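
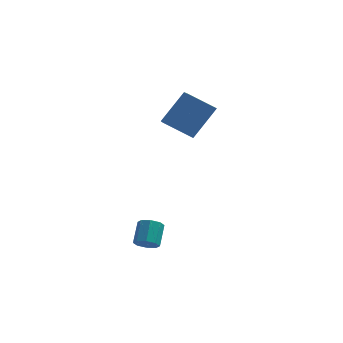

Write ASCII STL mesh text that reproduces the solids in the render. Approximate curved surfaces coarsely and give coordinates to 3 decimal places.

solid 
facet normal -0.118 -0.782 -0.612
outer loop
vertex 0.805 -1.798 -3.781
vertex 0.403 -1.522 -4.056
vertex 0.959 -1.566 -4.107
endloop
endfacet
facet normal 0.926 -0.310 0.217
outer loop
vertex 0.805 -1.798 -3.781
vertex 0.959 -1.566 -4.107
vertex 0.939 -0.915 -3.089
endloop
endfacet
facet normal 0.926 -0.310 0.217
outer loop
vertex 0.939 -0.915 -3.089
vertex 0.959 -1.566 -4.107
vertex 1.093 -0.683 -3.415
endloop
endfacet
facet normal 0.119 0.781 0.613
outer loop
vertex 0.939 -0.915 -3.089
vertex 1.093 -0.683 -3.415
vertex 0.537 -0.638 -3.364
endloop
endfacet
facet normal -0.118 -0.782 -0.613
outer loop
vertex 0.959 -1.566 -4.107
vertex 0.403 -1.522 -4.056
vertex 0.787 -1.308 -4.403
endloop
endfacet
facet normal 0.908 0.164 -0.385
outer loop
vertex 0.959 -1.566 -4.107
vertex 0.787 -1.308 -4.403
vertex 1.093 -0.683 -3.415
endloop
endfacet
facet normal 0.908 0.164 -0.385
outer loop
vertex 1.093 -0.683 -3.415
vertex 0.787 -1.308 -4.403
vertex 0.921 -0.425 -3.711
endloop
endfacet
facet normal 0.119 0.782 0.612
outer loop
vertex 1.093 -0.683 -3.415
vertex 0.921 -0.425 -3.711
vertex 0.537 -0.638 -3.364
endloop
endfacet
facet normal -0.118 -0.781 -0.613
outer loop
vertex 0.787 -1.308 -4.403
vertex 0.403 -1.522 -4.056
vertex 0.39 -1.175 -4.496
endloop
endfacet
facet normal 0.359 0.541 -0.760
outer loop
vertex 0.787 -1.308 -4.403
vertex 0.39 -1.175 -4.496
vertex 0.921 -0.425 -3.711
endloop
endfacet
facet normal 0.359 0.541 -0.760
outer loop
vertex 0.921 -0.425 -3.711
vertex 0.39 -1.175 -4.496
vertex 0.524 -0.292 -3.804
endloop
endfacet
facet normal 0.119 0.782 0.612
outer loop
vertex 0.921 -0.425 -3.711
vertex 0.524 -0.292 -3.804
vertex 0.537 -0.638 -3.364
endloop
endfacet
facet normal -0.119 -0.781 -0.613
outer loop
vertex 0.39 -1.175 -4.496
vertex 0.403 -1.522 -4.056
vertex 0.001 -1.245 -4.331
endloop
endfacet
facet normal -0.401 0.602 -0.690
outer loop
vertex 0.39 -1.175 -4.496
vertex 0.001 -1.245 -4.331
vertex 0.524 -0.292 -3.804
endloop
endfacet
facet normal -0.401 0.602 -0.690
outer loop
vertex 0.524 -0.292 -3.804
vertex 0.001 -1.245 -4.331
vertex 0.135 -0.362 -3.639
endloop
endfacet
facet normal 0.119 0.782 0.612
outer loop
vertex 0.524 -0.292 -3.804
vertex 0.135 -0.362 -3.639
vertex 0.537 -0.638 -3.364
endloop
endfacet
facet normal -0.119 -0.781 -0.613
outer loop
vertex 0.001 -1.245 -4.331
vertex 0.403 -1.522 -4.056
vertex -0.153 -1.477 -4.005
endloop
endfacet
facet normal -0.926 0.310 -0.217
outer loop
vertex 0.001 -1.245 -4.331
vertex -0.153 -1.477 -4.005
vertex 0.135 -0.362 -3.639
endloop
endfacet
facet normal -0.926 0.310 -0.217
outer loop
vertex 0.135 -0.362 -3.639
vertex -0.153 -1.477 -4.005
vertex -0.019 -0.594 -3.313
endloop
endfacet
facet normal 0.118 0.782 0.612
outer loop
vertex 0.135 -0.362 -3.639
vertex -0.019 -0.594 -3.313
vertex 0.537 -0.638 -3.364
endloop
endfacet
facet normal -0.119 -0.782 -0.612
outer loop
vertex -0.153 -1.477 -4.005
vertex 0.403 -1.522 -4.056
vertex 0.019 -1.735 -3.709
endloop
endfacet
facet normal -0.908 -0.164 0.385
outer loop
vertex -0.153 -1.477 -4.005
vertex 0.019 -1.735 -3.709
vertex -0.019 -0.594 -3.313
endloop
endfacet
facet normal -0.908 -0.164 0.385
outer loop
vertex -0.019 -0.594 -3.313
vertex 0.019 -1.735 -3.709
vertex 0.153 -0.852 -3.017
endloop
endfacet
facet normal 0.118 0.782 0.613
outer loop
vertex -0.019 -0.594 -3.313
vertex 0.153 -0.852 -3.017
vertex 0.537 -0.638 -3.364
endloop
endfacet
facet normal -0.119 -0.782 -0.612
outer loop
vertex 0.019 -1.735 -3.709
vertex 0.403 -1.522 -4.056
vertex 0.416 -1.868 -3.616
endloop
endfacet
facet normal -0.359 -0.541 0.760
outer loop
vertex 0.019 -1.735 -3.709
vertex 0.416 -1.868 -3.616
vertex 0.153 -0.852 -3.017
endloop
endfacet
facet normal -0.359 -0.541 0.760
outer loop
vertex 0.153 -0.852 -3.017
vertex 0.416 -1.868 -3.616
vertex 0.55 -0.985 -2.924
endloop
endfacet
facet normal 0.118 0.781 0.613
outer loop
vertex 0.153 -0.852 -3.017
vertex 0.55 -0.985 -2.924
vertex 0.537 -0.638 -3.364
endloop
endfacet
facet normal -0.119 -0.782 -0.612
outer loop
vertex 0.416 -1.868 -3.616
vertex 0.403 -1.522 -4.056
vertex 0.805 -1.798 -3.781
endloop
endfacet
facet normal 0.401 -0.602 0.690
outer loop
vertex 0.416 -1.868 -3.616
vertex 0.805 -1.798 -3.781
vertex 0.55 -0.985 -2.924
endloop
endfacet
facet normal 0.401 -0.602 0.690
outer loop
vertex 0.55 -0.985 -2.924
vertex 0.805 -1.798 -3.781
vertex 0.939 -0.915 -3.089
endloop
endfacet
facet normal 0.119 0.781 0.613
outer loop
vertex 0.55 -0.985 -2.924
vertex 0.939 -0.915 -3.089
vertex 0.537 -0.638 -3.364
endloop
endfacet
facet normal -0.514 -0.445 -0.733
outer loop
vertex 2.17 1.805 0.421
vertex 0.877 2.042 1.184
vertex 2.013 3.075 -0.24
endloop
endfacet
facet normal 0.851 -0.156 -0.502
outer loop
vertex 2.963 3.898 1.116
vertex 2.17 1.805 0.421
vertex 2.013 3.075 -0.24
endloop
endfacet
facet normal -0.514 -0.446 -0.733
outer loop
vertex 2.013 3.075 -0.24
vertex 0.877 2.042 1.184
vertex 0.719 3.311 0.523
endloop
endfacet
facet normal -0.110 0.882 -0.459
outer loop
vertex 0.719 3.311 0.523
vertex 2.963 3.898 1.116
vertex 2.013 3.075 -0.24
endloop
endfacet
facet normal 0.109 -0.882 0.459
outer loop
vertex 2.17 1.805 0.421
vertex 1.827 2.865 2.54
vertex 0.877 2.042 1.184
endloop
endfacet
facet normal 0.851 -0.156 -0.502
outer loop
vertex 3.121 2.629 1.777
vertex 2.17 1.805 0.421
vertex 2.963 3.898 1.116
endloop
endfacet
facet normal 0.110 -0.882 0.459
outer loop
vertex 3.121 2.629 1.777
vertex 1.827 2.865 2.54
vertex 2.17 1.805 0.421
endloop
endfacet
facet normal -0.851 0.155 0.502
outer loop
vertex 0.877 2.042 1.184
vertex 1.827 2.865 2.54
vertex 0.719 3.311 0.523
endloop
endfacet
facet normal -0.109 0.882 -0.459
outer loop
vertex 1.67 4.135 1.879
vertex 2.963 3.898 1.116
vertex 0.719 3.311 0.523
endloop
endfacet
facet normal -0.851 0.156 0.502
outer loop
vertex 0.719 3.311 0.523
vertex 1.827 2.865 2.54
vertex 1.67 4.135 1.879
endloop
endfacet
facet normal 0.514 0.446 0.733
outer loop
vertex 1.67 4.135 1.879
vertex 3.121 2.629 1.777
vertex 2.963 3.898 1.116
endloop
endfacet
facet normal 0.514 0.445 0.733
outer loop
vertex 1.827 2.865 2.54
vertex 3.121 2.629 1.777
vertex 1.67 4.135 1.879
endloop
endfacet

endsolid


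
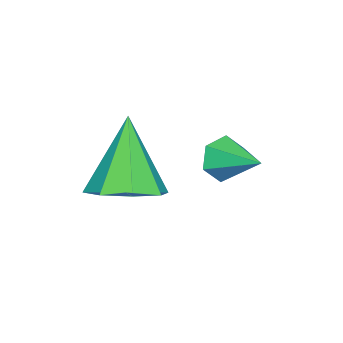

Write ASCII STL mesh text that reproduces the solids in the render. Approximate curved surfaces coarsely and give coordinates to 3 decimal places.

solid 
facet normal -0.377 -0.859 -0.347
outer loop
vertex 2.9 -0.438 -1.96
vertex 2.639 -0.128 -2.443
vertex 3.221 -0.362 -2.497
endloop
endfacet
facet normal 0.860 -0.106 0.499
outer loop
vertex 2.9 -0.438 -1.96
vertex 3.221 -0.362 -2.497
vertex 3.101 0.928 -2.017
endloop
endfacet
facet normal -0.377 -0.859 -0.346
outer loop
vertex 3.221 -0.362 -2.497
vertex 2.639 -0.128 -2.443
vertex 2.96 -0.053 -2.98
endloop
endfacet
facet normal 0.910 0.216 -0.353
outer loop
vertex 3.221 -0.362 -2.497
vertex 2.96 -0.053 -2.98
vertex 3.101 0.928 -2.017
endloop
endfacet
facet normal -0.377 -0.859 -0.345
outer loop
vertex 2.96 -0.053 -2.98
vertex 2.639 -0.128 -2.443
vertex 2.377 0.181 -2.926
endloop
endfacet
facet normal 0.203 0.671 -0.713
outer loop
vertex 2.96 -0.053 -2.98
vertex 2.377 0.181 -2.926
vertex 3.101 0.928 -2.017
endloop
endfacet
facet normal -0.376 -0.860 -0.346
outer loop
vertex 2.377 0.181 -2.926
vertex 2.639 -0.128 -2.443
vertex 2.056 0.105 -2.389
endloop
endfacet
facet normal -0.555 0.803 -0.218
outer loop
vertex 2.377 0.181 -2.926
vertex 2.056 0.105 -2.389
vertex 3.101 0.928 -2.017
endloop
endfacet
facet normal -0.376 -0.859 -0.347
outer loop
vertex 2.056 0.105 -2.389
vertex 2.639 -0.128 -2.443
vertex 2.317 -0.204 -1.907
endloop
endfacet
facet normal -0.605 0.480 0.635
outer loop
vertex 2.056 0.105 -2.389
vertex 2.317 -0.204 -1.907
vertex 3.101 0.928 -2.017
endloop
endfacet
facet normal -0.376 -0.859 -0.348
outer loop
vertex 2.317 -0.204 -1.907
vertex 2.639 -0.128 -2.443
vertex 2.9 -0.438 -1.96
endloop
endfacet
facet normal 0.101 0.027 0.995
outer loop
vertex 2.317 -0.204 -1.907
vertex 2.9 -0.438 -1.96
vertex 3.101 0.928 -2.017
endloop
endfacet
facet normal 0.450 0.175 -0.875
outer loop
vertex 4.63 -2.549 -2.957
vertex 4.131 -1.77 -3.058
vertex 4.953 -1.98 -2.677
endloop
endfacet
facet normal 0.536 -0.598 0.597
outer loop
vertex 4.63 -2.549 -2.957
vertex 4.953 -1.98 -2.677
vertex 3.209 -2.13 -1.262
endloop
endfacet
facet normal 0.450 0.175 -0.875
outer loop
vertex 4.953 -1.98 -2.677
vertex 4.131 -1.77 -3.058
vertex 4.795 -1.288 -2.62
endloop
endfacet
facet normal 0.624 0.078 0.777
outer loop
vertex 4.953 -1.98 -2.677
vertex 4.795 -1.288 -2.62
vertex 3.209 -2.13 -1.262
endloop
endfacet
facet normal 0.450 0.176 -0.876
outer loop
vertex 4.795 -1.288 -2.62
vertex 4.131 -1.77 -3.058
vertex 4.248 -0.879 -2.819
endloop
endfacet
facet normal 0.245 0.669 0.701
outer loop
vertex 4.795 -1.288 -2.62
vertex 4.248 -0.879 -2.819
vertex 3.209 -2.13 -1.262
endloop
endfacet
facet normal 0.450 0.176 -0.876
outer loop
vertex 4.248 -0.879 -2.819
vertex 4.131 -1.77 -3.058
vertex 3.632 -0.992 -3.158
endloop
endfacet
facet normal -0.379 0.828 0.413
outer loop
vertex 4.248 -0.879 -2.819
vertex 3.632 -0.992 -3.158
vertex 3.209 -2.13 -1.262
endloop
endfacet
facet normal 0.450 0.176 -0.876
outer loop
vertex 3.632 -0.992 -3.158
vertex 4.131 -1.77 -3.058
vertex 3.309 -1.561 -3.438
endloop
endfacet
facet normal -0.883 0.462 0.080
outer loop
vertex 3.632 -0.992 -3.158
vertex 3.309 -1.561 -3.438
vertex 3.209 -2.13 -1.262
endloop
endfacet
facet normal 0.449 0.175 -0.876
outer loop
vertex 3.309 -1.561 -3.438
vertex 4.131 -1.77 -3.058
vertex 3.467 -2.252 -3.495
endloop
endfacet
facet normal -0.972 -0.214 -0.101
outer loop
vertex 3.309 -1.561 -3.438
vertex 3.467 -2.252 -3.495
vertex 3.209 -2.13 -1.262
endloop
endfacet
facet normal 0.450 0.175 -0.876
outer loop
vertex 3.467 -2.252 -3.495
vertex 4.131 -1.77 -3.058
vertex 4.014 -2.662 -3.296
endloop
endfacet
facet normal -0.594 -0.804 -0.025
outer loop
vertex 3.467 -2.252 -3.495
vertex 4.014 -2.662 -3.296
vertex 3.209 -2.13 -1.262
endloop
endfacet
facet normal 0.450 0.175 -0.876
outer loop
vertex 4.014 -2.662 -3.296
vertex 4.131 -1.77 -3.058
vertex 4.63 -2.549 -2.957
endloop
endfacet
facet normal 0.031 -0.964 0.264
outer loop
vertex 4.014 -2.662 -3.296
vertex 4.63 -2.549 -2.957
vertex 3.209 -2.13 -1.262
endloop
endfacet

endsolid


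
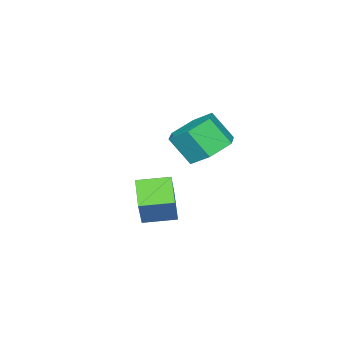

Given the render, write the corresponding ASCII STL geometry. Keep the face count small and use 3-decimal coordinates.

solid 
facet normal -0.150 0.587 -0.795
outer loop
vertex -2.478 -3.748 1.168
vertex -3.341 -3.434 1.563
vertex -2.493 -2.945 1.764
endloop
endfacet
facet normal 0.989 0.102 -0.112
outer loop
vertex -2.478 -3.748 1.168
vertex -2.493 -2.945 1.764
vertex -2.275 -4.54 2.242
endloop
endfacet
facet normal 0.989 0.102 -0.112
outer loop
vertex -2.275 -4.54 2.242
vertex -2.493 -2.945 1.764
vertex -2.29 -3.737 2.838
endloop
endfacet
facet normal 0.150 -0.587 0.795
outer loop
vertex -2.275 -4.54 2.242
vertex -2.29 -3.737 2.838
vertex -3.139 -4.226 2.637
endloop
endfacet
facet normal -0.150 0.587 -0.795
outer loop
vertex -2.493 -2.945 1.764
vertex -3.341 -3.434 1.563
vertex -3.356 -2.631 2.159
endloop
endfacet
facet normal 0.482 0.746 0.459
outer loop
vertex -2.493 -2.945 1.764
vertex -3.356 -2.631 2.159
vertex -2.29 -3.737 2.838
endloop
endfacet
facet normal 0.481 0.746 0.460
outer loop
vertex -2.29 -3.737 2.838
vertex -3.356 -2.631 2.159
vertex -3.153 -3.423 3.232
endloop
endfacet
facet normal 0.150 -0.587 0.796
outer loop
vertex -2.29 -3.737 2.838
vertex -3.153 -3.423 3.232
vertex -3.139 -4.226 2.637
endloop
endfacet
facet normal -0.150 0.587 -0.795
outer loop
vertex -3.356 -2.631 2.159
vertex -3.341 -3.434 1.563
vertex -4.205 -3.12 1.958
endloop
endfacet
facet normal -0.507 0.645 0.572
outer loop
vertex -3.356 -2.631 2.159
vertex -4.205 -3.12 1.958
vertex -3.153 -3.423 3.232
endloop
endfacet
facet normal -0.506 0.645 0.572
outer loop
vertex -3.153 -3.423 3.232
vertex -4.205 -3.12 1.958
vertex -4.002 -3.912 3.032
endloop
endfacet
facet normal 0.151 -0.587 0.796
outer loop
vertex -3.153 -3.423 3.232
vertex -4.002 -3.912 3.032
vertex -3.139 -4.226 2.637
endloop
endfacet
facet normal -0.150 0.587 -0.795
outer loop
vertex -4.205 -3.12 1.958
vertex -3.341 -3.434 1.563
vertex -4.19 -3.923 1.362
endloop
endfacet
facet normal -0.989 -0.102 0.112
outer loop
vertex -4.205 -3.12 1.958
vertex -4.19 -3.923 1.362
vertex -4.002 -3.912 3.032
endloop
endfacet
facet normal -0.989 -0.102 0.112
outer loop
vertex -4.002 -3.912 3.032
vertex -4.19 -3.923 1.362
vertex -3.987 -4.715 2.436
endloop
endfacet
facet normal 0.150 -0.587 0.795
outer loop
vertex -4.002 -3.912 3.032
vertex -3.987 -4.715 2.436
vertex -3.139 -4.226 2.637
endloop
endfacet
facet normal -0.150 0.587 -0.796
outer loop
vertex -4.19 -3.923 1.362
vertex -3.341 -3.434 1.563
vertex -3.327 -4.237 0.968
endloop
endfacet
facet normal -0.481 -0.746 -0.459
outer loop
vertex -4.19 -3.923 1.362
vertex -3.327 -4.237 0.968
vertex -3.987 -4.715 2.436
endloop
endfacet
facet normal -0.482 -0.746 -0.460
outer loop
vertex -3.987 -4.715 2.436
vertex -3.327 -4.237 0.968
vertex -3.124 -5.029 2.041
endloop
endfacet
facet normal 0.150 -0.587 0.795
outer loop
vertex -3.987 -4.715 2.436
vertex -3.124 -5.029 2.041
vertex -3.139 -4.226 2.637
endloop
endfacet
facet normal -0.151 0.587 -0.796
outer loop
vertex -3.327 -4.237 0.968
vertex -3.341 -3.434 1.563
vertex -2.478 -3.748 1.168
endloop
endfacet
facet normal 0.506 -0.645 -0.572
outer loop
vertex -3.327 -4.237 0.968
vertex -2.478 -3.748 1.168
vertex -3.124 -5.029 2.041
endloop
endfacet
facet normal 0.507 -0.645 -0.572
outer loop
vertex -3.124 -5.029 2.041
vertex -2.478 -3.748 1.168
vertex -2.275 -4.54 2.242
endloop
endfacet
facet normal 0.150 -0.587 0.795
outer loop
vertex -3.124 -5.029 2.041
vertex -2.275 -4.54 2.242
vertex -3.139 -4.226 2.637
endloop
endfacet
facet normal -0.620 0.777 0.108
outer loop
vertex -0.038 -2.787 1.914
vertex 0.76 -2.062 1.28
vertex -0.69 -3.138 0.69
endloop
endfacet
facet normal -0.639 -0.580 0.506
outer loop
vertex 0.06 -4.078 0.56
vertex -0.038 -2.787 1.914
vertex -0.69 -3.138 0.69
endloop
endfacet
facet normal -0.620 0.777 0.108
outer loop
vertex -0.69 -3.138 0.69
vertex 0.76 -2.062 1.28
vertex 0.107 -2.413 0.057
endloop
endfacet
facet normal -0.456 -0.246 -0.855
outer loop
vertex 0.107 -2.413 0.057
vertex 0.06 -4.078 0.56
vertex -0.69 -3.138 0.69
endloop
endfacet
facet normal 0.456 0.246 0.855
outer loop
vertex -0.038 -2.787 1.914
vertex 1.51 -3.002 1.15
vertex 0.76 -2.062 1.28
endloop
endfacet
facet normal -0.638 -0.580 0.507
outer loop
vertex 0.713 -3.727 1.783
vertex -0.038 -2.787 1.914
vertex 0.06 -4.078 0.56
endloop
endfacet
facet normal 0.456 0.245 0.855
outer loop
vertex 0.713 -3.727 1.783
vertex 1.51 -3.002 1.15
vertex -0.038 -2.787 1.914
endloop
endfacet
facet normal 0.638 0.579 -0.507
outer loop
vertex 0.76 -2.062 1.28
vertex 1.51 -3.002 1.15
vertex 0.107 -2.413 0.057
endloop
endfacet
facet normal -0.456 -0.245 -0.855
outer loop
vertex 0.858 -3.353 -0.074
vertex 0.06 -4.078 0.56
vertex 0.107 -2.413 0.057
endloop
endfacet
facet normal 0.638 0.580 -0.506
outer loop
vertex 0.107 -2.413 0.057
vertex 1.51 -3.002 1.15
vertex 0.858 -3.353 -0.074
endloop
endfacet
facet normal 0.620 -0.777 -0.108
outer loop
vertex 0.858 -3.353 -0.074
vertex 0.713 -3.727 1.783
vertex 0.06 -4.078 0.56
endloop
endfacet
facet normal 0.621 -0.777 -0.108
outer loop
vertex 1.51 -3.002 1.15
vertex 0.713 -3.727 1.783
vertex 0.858 -3.353 -0.074
endloop
endfacet

endsolid


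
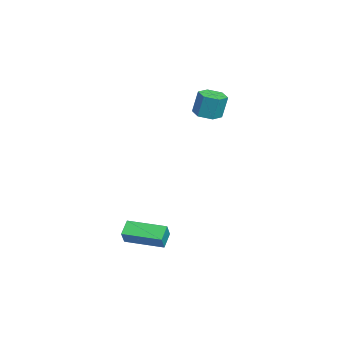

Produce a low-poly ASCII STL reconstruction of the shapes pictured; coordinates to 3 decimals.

solid 
facet normal -0.045 -0.210 -0.977
outer loop
vertex -3.027 2.687 2.043
vertex -3.633 3.217 1.957
vertex -2.865 3.462 1.869
endloop
endfacet
facet normal 0.979 -0.205 -0.001
outer loop
vertex -3.027 2.687 2.043
vertex -2.865 3.462 1.869
vertex -2.961 2.992 3.469
endloop
endfacet
facet normal 0.979 -0.204 -0.001
outer loop
vertex -2.961 2.992 3.469
vertex -2.865 3.462 1.869
vertex -2.8 3.767 3.296
endloop
endfacet
facet normal 0.044 0.209 0.977
outer loop
vertex -2.961 2.992 3.469
vertex -2.8 3.767 3.296
vertex -3.567 3.523 3.383
endloop
endfacet
facet normal -0.045 -0.209 -0.977
outer loop
vertex -2.865 3.462 1.869
vertex -3.633 3.217 1.957
vertex -3.471 3.992 1.784
endloop
endfacet
facet normal 0.662 0.727 -0.185
outer loop
vertex -2.865 3.462 1.869
vertex -3.471 3.992 1.784
vertex -2.8 3.767 3.296
endloop
endfacet
facet normal 0.662 0.726 -0.186
outer loop
vertex -2.8 3.767 3.296
vertex -3.471 3.992 1.784
vertex -3.406 4.297 3.21
endloop
endfacet
facet normal 0.044 0.209 0.977
outer loop
vertex -2.8 3.767 3.296
vertex -3.406 4.297 3.21
vertex -3.567 3.523 3.383
endloop
endfacet
facet normal -0.044 -0.209 -0.977
outer loop
vertex -3.471 3.992 1.784
vertex -3.633 3.217 1.957
vertex -4.239 3.748 1.871
endloop
endfacet
facet normal -0.317 0.930 -0.185
outer loop
vertex -3.471 3.992 1.784
vertex -4.239 3.748 1.871
vertex -3.406 4.297 3.21
endloop
endfacet
facet normal -0.317 0.930 -0.184
outer loop
vertex -3.406 4.297 3.21
vertex -4.239 3.748 1.871
vertex -4.173 4.053 3.297
endloop
endfacet
facet normal 0.044 0.209 0.977
outer loop
vertex -3.406 4.297 3.21
vertex -4.173 4.053 3.297
vertex -3.567 3.523 3.383
endloop
endfacet
facet normal -0.044 -0.209 -0.977
outer loop
vertex -4.239 3.748 1.871
vertex -3.633 3.217 1.957
vertex -4.4 2.973 2.044
endloop
endfacet
facet normal -0.979 0.204 0.002
outer loop
vertex -4.239 3.748 1.871
vertex -4.4 2.973 2.044
vertex -4.173 4.053 3.297
endloop
endfacet
facet normal -0.979 0.205 0.001
outer loop
vertex -4.173 4.053 3.297
vertex -4.4 2.973 2.044
vertex -4.335 3.278 3.471
endloop
endfacet
facet normal 0.045 0.210 0.977
outer loop
vertex -4.173 4.053 3.297
vertex -4.335 3.278 3.471
vertex -3.567 3.523 3.383
endloop
endfacet
facet normal -0.044 -0.209 -0.977
outer loop
vertex -4.4 2.973 2.044
vertex -3.633 3.217 1.957
vertex -3.794 2.443 2.13
endloop
endfacet
facet normal -0.662 -0.726 0.185
outer loop
vertex -4.4 2.973 2.044
vertex -3.794 2.443 2.13
vertex -4.335 3.278 3.471
endloop
endfacet
facet normal -0.662 -0.727 0.186
outer loop
vertex -4.335 3.278 3.471
vertex -3.794 2.443 2.13
vertex -3.729 2.748 3.556
endloop
endfacet
facet normal 0.045 0.209 0.977
outer loop
vertex -4.335 3.278 3.471
vertex -3.729 2.748 3.556
vertex -3.567 3.523 3.383
endloop
endfacet
facet normal -0.044 -0.209 -0.977
outer loop
vertex -3.794 2.443 2.13
vertex -3.633 3.217 1.957
vertex -3.027 2.687 2.043
endloop
endfacet
facet normal 0.317 -0.930 0.185
outer loop
vertex -3.794 2.443 2.13
vertex -3.027 2.687 2.043
vertex -3.729 2.748 3.556
endloop
endfacet
facet normal 0.317 -0.930 0.184
outer loop
vertex -3.729 2.748 3.556
vertex -3.027 2.687 2.043
vertex -2.961 2.992 3.469
endloop
endfacet
facet normal 0.044 0.209 0.977
outer loop
vertex -3.729 2.748 3.556
vertex -2.961 2.992 3.469
vertex -3.567 3.523 3.383
endloop
endfacet
facet normal -0.759 0.314 0.571
outer loop
vertex 2.645 -1.172 -2.849
vertex 3.377 0.783 -2.95
vertex 2.112 -1.013 -3.644
endloop
endfacet
facet normal -0.350 -0.935 0.048
outer loop
vertex 2.863 -1.323 -4.21
vertex 2.645 -1.172 -2.849
vertex 2.112 -1.013 -3.644
endloop
endfacet
facet normal -0.759 0.314 0.571
outer loop
vertex 2.112 -1.013 -3.644
vertex 3.377 0.783 -2.95
vertex 2.844 0.942 -3.745
endloop
endfacet
facet normal -0.550 0.164 -0.819
outer loop
vertex 2.844 0.942 -3.745
vertex 2.863 -1.323 -4.21
vertex 2.112 -1.013 -3.644
endloop
endfacet
facet normal 0.550 -0.164 0.819
outer loop
vertex 2.645 -1.172 -2.849
vertex 4.128 0.473 -3.516
vertex 3.377 0.783 -2.95
endloop
endfacet
facet normal -0.350 -0.935 0.048
outer loop
vertex 3.396 -1.482 -3.415
vertex 2.645 -1.172 -2.849
vertex 2.863 -1.323 -4.21
endloop
endfacet
facet normal 0.550 -0.164 0.819
outer loop
vertex 3.396 -1.482 -3.415
vertex 4.128 0.473 -3.516
vertex 2.645 -1.172 -2.849
endloop
endfacet
facet normal 0.350 0.935 -0.048
outer loop
vertex 3.377 0.783 -2.95
vertex 4.128 0.473 -3.516
vertex 2.844 0.942 -3.745
endloop
endfacet
facet normal -0.550 0.164 -0.819
outer loop
vertex 3.595 0.632 -4.311
vertex 2.863 -1.323 -4.21
vertex 2.844 0.942 -3.745
endloop
endfacet
facet normal 0.350 0.935 -0.048
outer loop
vertex 2.844 0.942 -3.745
vertex 4.128 0.473 -3.516
vertex 3.595 0.632 -4.311
endloop
endfacet
facet normal 0.759 -0.314 -0.571
outer loop
vertex 3.595 0.632 -4.311
vertex 3.396 -1.482 -3.415
vertex 2.863 -1.323 -4.21
endloop
endfacet
facet normal 0.759 -0.314 -0.571
outer loop
vertex 4.128 0.473 -3.516
vertex 3.396 -1.482 -3.415
vertex 3.595 0.632 -4.311
endloop
endfacet

endsolid


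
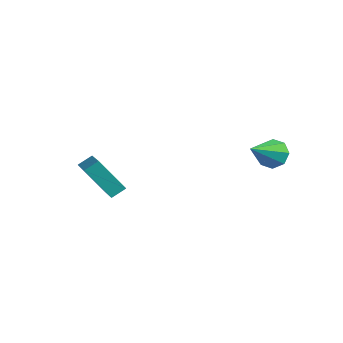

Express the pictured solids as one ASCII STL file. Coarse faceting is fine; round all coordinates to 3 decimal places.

solid 
facet normal -0.822 0.450 -0.348
outer loop
vertex -2.958 -3.843 0.471
vertex -2.769 -3.162 0.906
vertex -1.91 -3.136 -1.092
endloop
endfacet
facet normal -0.228 -0.820 -0.524
outer loop
vertex -0.191 -4.078 -0.366
vertex -2.958 -3.843 0.471
vertex -1.91 -3.136 -1.092
endloop
endfacet
facet normal -0.822 0.450 -0.348
outer loop
vertex -1.91 -3.136 -1.092
vertex -2.769 -3.162 0.906
vertex -1.721 -2.455 -0.657
endloop
endfacet
facet normal 0.521 0.352 -0.777
outer loop
vertex -1.721 -2.455 -0.657
vertex -0.191 -4.078 -0.366
vertex -1.91 -3.136 -1.092
endloop
endfacet
facet normal -0.521 -0.352 0.777
outer loop
vertex -2.958 -3.843 0.471
vertex -1.05 -4.104 1.632
vertex -2.769 -3.162 0.906
endloop
endfacet
facet normal -0.228 -0.820 -0.524
outer loop
vertex -1.239 -4.785 1.197
vertex -2.958 -3.843 0.471
vertex -0.191 -4.078 -0.366
endloop
endfacet
facet normal -0.521 -0.352 0.777
outer loop
vertex -1.239 -4.785 1.197
vertex -1.05 -4.104 1.632
vertex -2.958 -3.843 0.471
endloop
endfacet
facet normal 0.228 0.820 0.524
outer loop
vertex -2.769 -3.162 0.906
vertex -1.05 -4.104 1.632
vertex -1.721 -2.455 -0.657
endloop
endfacet
facet normal 0.521 0.352 -0.777
outer loop
vertex -0.002 -3.397 0.069
vertex -0.191 -4.078 -0.366
vertex -1.721 -2.455 -0.657
endloop
endfacet
facet normal 0.228 0.820 0.524
outer loop
vertex -1.721 -2.455 -0.657
vertex -1.05 -4.104 1.632
vertex -0.002 -3.397 0.069
endloop
endfacet
facet normal 0.822 -0.450 0.348
outer loop
vertex -0.002 -3.397 0.069
vertex -1.239 -4.785 1.197
vertex -0.191 -4.078 -0.366
endloop
endfacet
facet normal 0.822 -0.450 0.348
outer loop
vertex -1.05 -4.104 1.632
vertex -1.239 -4.785 1.197
vertex -0.002 -3.397 0.069
endloop
endfacet
facet normal -0.178 0.831 -0.527
outer loop
vertex 3.787 1.934 1.044
vertex 3.416 2.28 1.714
vertex 4.201 2.258 1.415
endloop
endfacet
facet normal 0.760 -0.514 -0.399
outer loop
vertex 3.787 1.934 1.044
vertex 4.201 2.258 1.415
vertex 3.784 0.56 2.806
endloop
endfacet
facet normal -0.177 0.831 -0.527
outer loop
vertex 4.201 2.258 1.415
vertex 3.416 2.28 1.714
vertex 4.155 2.594 1.961
endloop
endfacet
facet normal 0.981 -0.115 0.154
outer loop
vertex 4.201 2.258 1.415
vertex 4.155 2.594 1.961
vertex 3.784 0.56 2.806
endloop
endfacet
facet normal -0.177 0.831 -0.528
outer loop
vertex 4.155 2.594 1.961
vertex 3.416 2.28 1.714
vertex 3.677 2.747 2.362
endloop
endfacet
facet normal 0.665 0.180 0.725
outer loop
vertex 4.155 2.594 1.961
vertex 3.677 2.747 2.362
vertex 3.784 0.56 2.806
endloop
endfacet
facet normal -0.178 0.831 -0.527
outer loop
vertex 3.677 2.747 2.362
vertex 3.416 2.28 1.714
vertex 3.046 2.626 2.384
endloop
endfacet
facet normal -0.004 0.199 0.980
outer loop
vertex 3.677 2.747 2.362
vertex 3.046 2.626 2.384
vertex 3.784 0.56 2.806
endloop
endfacet
facet normal -0.177 0.831 -0.527
outer loop
vertex 3.046 2.626 2.384
vertex 3.416 2.28 1.714
vertex 2.632 2.303 2.014
endloop
endfacet
facet normal -0.634 -0.069 0.770
outer loop
vertex 3.046 2.626 2.384
vertex 2.632 2.303 2.014
vertex 3.784 0.56 2.806
endloop
endfacet
facet normal -0.177 0.831 -0.527
outer loop
vertex 2.632 2.303 2.014
vertex 3.416 2.28 1.714
vertex 2.677 1.966 1.468
endloop
endfacet
facet normal -0.857 -0.467 0.218
outer loop
vertex 2.632 2.303 2.014
vertex 2.677 1.966 1.468
vertex 3.784 0.56 2.806
endloop
endfacet
facet normal -0.177 0.831 -0.528
outer loop
vertex 2.677 1.966 1.468
vertex 3.416 2.28 1.714
vertex 3.156 1.813 1.066
endloop
endfacet
facet normal -0.541 -0.763 -0.354
outer loop
vertex 2.677 1.966 1.468
vertex 3.156 1.813 1.066
vertex 3.784 0.56 2.806
endloop
endfacet
facet normal -0.178 0.831 -0.527
outer loop
vertex 3.156 1.813 1.066
vertex 3.416 2.28 1.714
vertex 3.787 1.934 1.044
endloop
endfacet
facet normal 0.129 -0.782 -0.610
outer loop
vertex 3.156 1.813 1.066
vertex 3.787 1.934 1.044
vertex 3.784 0.56 2.806
endloop
endfacet

endsolid


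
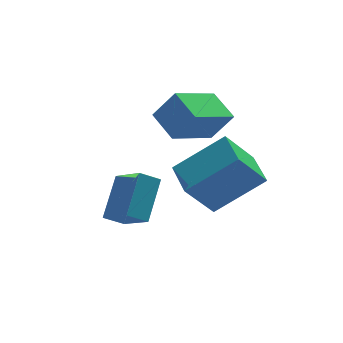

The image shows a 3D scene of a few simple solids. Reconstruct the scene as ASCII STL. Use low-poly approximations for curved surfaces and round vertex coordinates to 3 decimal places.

solid 
facet normal -0.785 -0.445 0.431
outer loop
vertex -1.546 1.874 4.529
vertex -1.922 3.008 5.016
vertex -2.267 2.099 3.447
endloop
endfacet
facet normal 0.292 -0.879 -0.377
outer loop
vertex -0.658 3.012 2.564
vertex -1.546 1.874 4.529
vertex -2.267 2.099 3.447
endloop
endfacet
facet normal -0.785 -0.446 0.431
outer loop
vertex -2.267 2.099 3.447
vertex -1.922 3.008 5.016
vertex -2.644 3.233 3.933
endloop
endfacet
facet normal -0.546 0.170 -0.820
outer loop
vertex -2.644 3.233 3.933
vertex -0.658 3.012 2.564
vertex -2.267 2.099 3.447
endloop
endfacet
facet normal 0.547 -0.171 0.820
outer loop
vertex -1.546 1.874 4.529
vertex -0.313 3.921 4.133
vertex -1.922 3.008 5.016
endloop
endfacet
facet normal 0.292 -0.879 -0.377
outer loop
vertex 0.064 2.787 3.647
vertex -1.546 1.874 4.529
vertex -0.658 3.012 2.564
endloop
endfacet
facet normal 0.546 -0.170 0.820
outer loop
vertex 0.064 2.787 3.647
vertex -0.313 3.921 4.133
vertex -1.546 1.874 4.529
endloop
endfacet
facet normal -0.292 0.879 0.377
outer loop
vertex -1.922 3.008 5.016
vertex -0.313 3.921 4.133
vertex -2.644 3.233 3.933
endloop
endfacet
facet normal -0.546 0.171 -0.820
outer loop
vertex -1.034 4.146 3.051
vertex -0.658 3.012 2.564
vertex -2.644 3.233 3.933
endloop
endfacet
facet normal -0.292 0.879 0.377
outer loop
vertex -2.644 3.233 3.933
vertex -0.313 3.921 4.133
vertex -1.034 4.146 3.051
endloop
endfacet
facet normal 0.785 0.445 -0.431
outer loop
vertex -1.034 4.146 3.051
vertex 0.064 2.787 3.647
vertex -0.658 3.012 2.564
endloop
endfacet
facet normal 0.785 0.445 -0.430
outer loop
vertex -0.313 3.921 4.133
vertex 0.064 2.787 3.647
vertex -1.034 4.146 3.051
endloop
endfacet
facet normal -0.846 0.029 0.532
outer loop
vertex -4.132 0.87 0.848
vertex -3.391 2.059 1.962
vertex -4.668 2.065 -0.07
endloop
endfacet
facet normal -0.414 -0.664 -0.623
outer loop
vertex -3.949 2.041 -0.522
vertex -4.132 0.87 0.848
vertex -4.668 2.065 -0.07
endloop
endfacet
facet normal -0.846 0.029 0.532
outer loop
vertex -4.668 2.065 -0.07
vertex -3.391 2.059 1.962
vertex -3.927 3.254 1.044
endloop
endfacet
facet normal -0.336 0.747 -0.574
outer loop
vertex -3.927 3.254 1.044
vertex -3.949 2.041 -0.522
vertex -4.668 2.065 -0.07
endloop
endfacet
facet normal 0.336 -0.747 0.574
outer loop
vertex -4.132 0.87 0.848
vertex -2.672 2.035 1.51
vertex -3.391 2.059 1.962
endloop
endfacet
facet normal -0.414 -0.664 -0.623
outer loop
vertex -3.413 0.846 0.396
vertex -4.132 0.87 0.848
vertex -3.949 2.041 -0.522
endloop
endfacet
facet normal 0.336 -0.747 0.574
outer loop
vertex -3.413 0.846 0.396
vertex -2.672 2.035 1.51
vertex -4.132 0.87 0.848
endloop
endfacet
facet normal 0.414 0.664 0.623
outer loop
vertex -3.391 2.059 1.962
vertex -2.672 2.035 1.51
vertex -3.927 3.254 1.044
endloop
endfacet
facet normal -0.336 0.747 -0.574
outer loop
vertex -3.208 3.23 0.592
vertex -3.949 2.041 -0.522
vertex -3.927 3.254 1.044
endloop
endfacet
facet normal 0.414 0.664 0.623
outer loop
vertex -3.927 3.254 1.044
vertex -2.672 2.035 1.51
vertex -3.208 3.23 0.592
endloop
endfacet
facet normal 0.846 -0.029 -0.532
outer loop
vertex -3.208 3.23 0.592
vertex -3.413 0.846 0.396
vertex -3.949 2.041 -0.522
endloop
endfacet
facet normal 0.846 -0.029 -0.532
outer loop
vertex -2.672 2.035 1.51
vertex -3.413 0.846 0.396
vertex -3.208 3.23 0.592
endloop
endfacet
facet normal -0.596 -0.114 0.795
outer loop
vertex -0.809 -0.599 4.042
vertex -0.846 0.77 4.21
vertex -2.551 -0.487 2.753
endloop
endfacet
facet normal 0.026 -0.992 -0.122
outer loop
vertex -1.514 -0.29 1.37
vertex -0.809 -0.599 4.042
vertex -2.551 -0.487 2.753
endloop
endfacet
facet normal -0.596 -0.114 0.795
outer loop
vertex -2.551 -0.487 2.753
vertex -0.846 0.77 4.21
vertex -2.588 0.882 2.921
endloop
endfacet
facet normal -0.803 0.051 -0.594
outer loop
vertex -2.588 0.882 2.921
vertex -1.514 -0.29 1.37
vertex -2.551 -0.487 2.753
endloop
endfacet
facet normal 0.803 -0.051 0.594
outer loop
vertex -0.809 -0.599 4.042
vertex 0.191 0.967 2.827
vertex -0.846 0.77 4.21
endloop
endfacet
facet normal 0.026 -0.992 -0.122
outer loop
vertex 0.228 -0.402 2.659
vertex -0.809 -0.599 4.042
vertex -1.514 -0.29 1.37
endloop
endfacet
facet normal 0.803 -0.051 0.594
outer loop
vertex 0.228 -0.402 2.659
vertex 0.191 0.967 2.827
vertex -0.809 -0.599 4.042
endloop
endfacet
facet normal -0.026 0.992 0.122
outer loop
vertex -0.846 0.77 4.21
vertex 0.191 0.967 2.827
vertex -2.588 0.882 2.921
endloop
endfacet
facet normal -0.803 0.051 -0.594
outer loop
vertex -1.551 1.079 1.538
vertex -1.514 -0.29 1.37
vertex -2.588 0.882 2.921
endloop
endfacet
facet normal -0.026 0.992 0.122
outer loop
vertex -2.588 0.882 2.921
vertex 0.191 0.967 2.827
vertex -1.551 1.079 1.538
endloop
endfacet
facet normal 0.596 0.114 -0.795
outer loop
vertex -1.551 1.079 1.538
vertex 0.228 -0.402 2.659
vertex -1.514 -0.29 1.37
endloop
endfacet
facet normal 0.596 0.114 -0.795
outer loop
vertex 0.191 0.967 2.827
vertex 0.228 -0.402 2.659
vertex -1.551 1.079 1.538
endloop
endfacet

endsolid


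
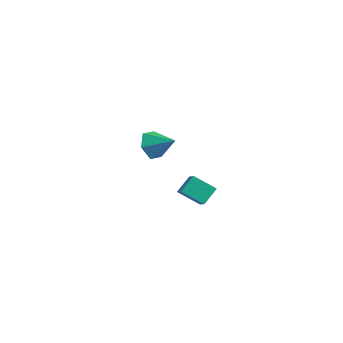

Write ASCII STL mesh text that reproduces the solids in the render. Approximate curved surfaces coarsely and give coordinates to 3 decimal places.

solid 
facet normal -0.829 -0.266 -0.491
outer loop
vertex -2.807 -0.807 0.814
vertex -3.287 -0.202 1.296
vertex -2.901 0.046 0.51
endloop
endfacet
facet normal 0.880 -0.070 -0.470
outer loop
vertex -2.807 -0.807 0.814
vertex -2.901 0.046 0.51
vertex -2.093 0.182 2.004
endloop
endfacet
facet normal -0.829 -0.266 -0.491
outer loop
vertex -2.901 0.046 0.51
vertex -3.287 -0.202 1.296
vertex -3.381 0.651 0.992
endloop
endfacet
facet normal 0.561 0.740 -0.371
outer loop
vertex -2.901 0.046 0.51
vertex -3.381 0.651 0.992
vertex -2.093 0.182 2.004
endloop
endfacet
facet normal -0.829 -0.266 -0.491
outer loop
vertex -3.381 0.651 0.992
vertex -3.287 -0.202 1.296
vertex -3.767 0.403 1.778
endloop
endfacet
facet normal 0.079 0.939 0.335
outer loop
vertex -3.381 0.651 0.992
vertex -3.767 0.403 1.778
vertex -2.093 0.182 2.004
endloop
endfacet
facet normal -0.829 -0.266 -0.491
outer loop
vertex -3.767 0.403 1.778
vertex -3.287 -0.202 1.296
vertex -3.673 -0.45 2.082
endloop
endfacet
facet normal -0.084 0.326 0.942
outer loop
vertex -3.767 0.403 1.778
vertex -3.673 -0.45 2.082
vertex -2.093 0.182 2.004
endloop
endfacet
facet normal -0.829 -0.267 -0.491
outer loop
vertex -3.673 -0.45 2.082
vertex -3.287 -0.202 1.296
vertex -3.193 -1.054 1.6
endloop
endfacet
facet normal 0.236 -0.485 0.842
outer loop
vertex -3.673 -0.45 2.082
vertex -3.193 -1.054 1.6
vertex -2.093 0.182 2.004
endloop
endfacet
facet normal -0.829 -0.267 -0.491
outer loop
vertex -3.193 -1.054 1.6
vertex -3.287 -0.202 1.296
vertex -2.807 -0.807 0.814
endloop
endfacet
facet normal 0.717 -0.683 0.138
outer loop
vertex -3.193 -1.054 1.6
vertex -2.807 -0.807 0.814
vertex -2.093 0.182 2.004
endloop
endfacet
facet normal -0.635 0.482 -0.603
outer loop
vertex 2.185 -4.121 2.681
vertex 2.189 -3.331 3.309
vertex 3.15 -3.63 2.057
endloop
endfacet
facet normal -0.004 -0.783 -0.622
outer loop
vertex 4.071 -4.329 2.931
vertex 2.185 -4.121 2.681
vertex 3.15 -3.63 2.057
endloop
endfacet
facet normal -0.636 0.482 -0.603
outer loop
vertex 3.15 -3.63 2.057
vertex 2.189 -3.331 3.309
vertex 3.154 -2.839 2.685
endloop
endfacet
facet normal 0.772 0.393 -0.500
outer loop
vertex 3.154 -2.839 2.685
vertex 4.071 -4.329 2.931
vertex 3.15 -3.63 2.057
endloop
endfacet
facet normal -0.772 -0.393 0.499
outer loop
vertex 2.185 -4.121 2.681
vertex 3.11 -4.03 4.183
vertex 2.189 -3.331 3.309
endloop
endfacet
facet normal -0.004 -0.782 -0.623
outer loop
vertex 3.106 -4.821 3.555
vertex 2.185 -4.121 2.681
vertex 4.071 -4.329 2.931
endloop
endfacet
facet normal -0.772 -0.393 0.499
outer loop
vertex 3.106 -4.821 3.555
vertex 3.11 -4.03 4.183
vertex 2.185 -4.121 2.681
endloop
endfacet
facet normal 0.003 0.783 0.622
outer loop
vertex 2.189 -3.331 3.309
vertex 3.11 -4.03 4.183
vertex 3.154 -2.839 2.685
endloop
endfacet
facet normal 0.772 0.393 -0.499
outer loop
vertex 4.075 -3.539 3.559
vertex 4.071 -4.329 2.931
vertex 3.154 -2.839 2.685
endloop
endfacet
facet normal 0.004 0.783 0.622
outer loop
vertex 3.154 -2.839 2.685
vertex 3.11 -4.03 4.183
vertex 4.075 -3.539 3.559
endloop
endfacet
facet normal 0.636 -0.482 0.603
outer loop
vertex 4.075 -3.539 3.559
vertex 3.106 -4.821 3.555
vertex 4.071 -4.329 2.931
endloop
endfacet
facet normal 0.635 -0.482 0.603
outer loop
vertex 3.11 -4.03 4.183
vertex 3.106 -4.821 3.555
vertex 4.075 -3.539 3.559
endloop
endfacet

endsolid


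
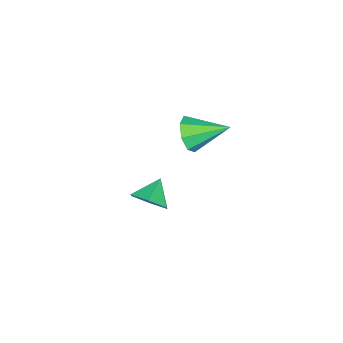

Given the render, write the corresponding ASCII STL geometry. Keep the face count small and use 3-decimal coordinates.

solid 
facet normal 0.282 -0.870 -0.405
outer loop
vertex -1.337 1.26 0.499
vertex -1.761 0.749 1.3
vertex -2.1 1.072 0.371
endloop
endfacet
facet normal -0.077 0.755 -0.652
outer loop
vertex -1.337 1.26 0.499
vertex -2.1 1.072 0.371
vertex -2.359 2.591 2.16
endloop
endfacet
facet normal 0.282 -0.870 -0.405
outer loop
vertex -2.1 1.072 0.371
vertex -1.761 0.749 1.3
vertex -2.664 0.695 0.787
endloop
endfacet
facet normal -0.705 0.487 -0.515
outer loop
vertex -2.1 1.072 0.371
vertex -2.664 0.695 0.787
vertex -2.359 2.591 2.16
endloop
endfacet
facet normal 0.283 -0.869 -0.406
outer loop
vertex -2.664 0.695 0.787
vertex -1.761 0.749 1.3
vertex -2.699 0.349 1.503
endloop
endfacet
facet normal -0.989 0.144 0.021
outer loop
vertex -2.664 0.695 0.787
vertex -2.699 0.349 1.503
vertex -2.359 2.591 2.16
endloop
endfacet
facet normal 0.282 -0.869 -0.407
outer loop
vertex -2.699 0.349 1.503
vertex -1.761 0.749 1.3
vertex -2.184 0.237 2.1
endloop
endfacet
facet normal -0.762 -0.073 0.644
outer loop
vertex -2.699 0.349 1.503
vertex -2.184 0.237 2.1
vertex -2.359 2.591 2.16
endloop
endfacet
facet normal 0.283 -0.869 -0.407
outer loop
vertex -2.184 0.237 2.1
vertex -1.761 0.749 1.3
vertex -1.422 0.425 2.228
endloop
endfacet
facet normal -0.157 -0.037 0.987
outer loop
vertex -2.184 0.237 2.1
vertex -1.422 0.425 2.228
vertex -2.359 2.591 2.16
endloop
endfacet
facet normal 0.282 -0.869 -0.406
outer loop
vertex -1.422 0.425 2.228
vertex -1.761 0.749 1.3
vertex -0.857 0.803 1.812
endloop
endfacet
facet normal 0.472 0.231 0.851
outer loop
vertex -1.422 0.425 2.228
vertex -0.857 0.803 1.812
vertex -2.359 2.591 2.16
endloop
endfacet
facet normal 0.282 -0.869 -0.406
outer loop
vertex -0.857 0.803 1.812
vertex -1.761 0.749 1.3
vertex -0.822 1.149 1.096
endloop
endfacet
facet normal 0.756 0.574 0.314
outer loop
vertex -0.857 0.803 1.812
vertex -0.822 1.149 1.096
vertex -2.359 2.591 2.16
endloop
endfacet
facet normal 0.282 -0.870 -0.405
outer loop
vertex -0.822 1.149 1.096
vertex -1.761 0.749 1.3
vertex -1.337 1.26 0.499
endloop
endfacet
facet normal 0.528 0.791 -0.309
outer loop
vertex -0.822 1.149 1.096
vertex -1.337 1.26 0.499
vertex -2.359 2.591 2.16
endloop
endfacet
facet normal 0.811 -0.011 -0.585
outer loop
vertex 4.773 1.258 2.895
vertex 4.367 1.953 2.319
vertex 4.928 2.215 3.092
endloop
endfacet
facet normal 0.025 -0.205 0.978
outer loop
vertex 4.773 1.258 2.895
vertex 4.928 2.215 3.092
vertex 3.313 1.967 3.081
endloop
endfacet
facet normal 0.811 -0.010 -0.585
outer loop
vertex 4.928 2.215 3.092
vertex 4.367 1.953 2.319
vertex 4.522 2.911 2.517
endloop
endfacet
facet normal -0.097 0.599 0.794
outer loop
vertex 4.928 2.215 3.092
vertex 4.522 2.911 2.517
vertex 3.313 1.967 3.081
endloop
endfacet
facet normal 0.810 -0.010 -0.586
outer loop
vertex 4.522 2.911 2.517
vertex 4.367 1.953 2.319
vertex 3.96 2.649 1.744
endloop
endfacet
facet normal -0.569 0.811 0.139
outer loop
vertex 4.522 2.911 2.517
vertex 3.96 2.649 1.744
vertex 3.313 1.967 3.081
endloop
endfacet
facet normal 0.811 -0.010 -0.586
outer loop
vertex 3.96 2.649 1.744
vertex 4.367 1.953 2.319
vertex 3.806 1.691 1.547
endloop
endfacet
facet normal -0.918 0.216 -0.334
outer loop
vertex 3.96 2.649 1.744
vertex 3.806 1.691 1.547
vertex 3.313 1.967 3.081
endloop
endfacet
facet normal 0.811 -0.011 -0.585
outer loop
vertex 3.806 1.691 1.547
vertex 4.367 1.953 2.319
vertex 4.212 0.995 2.122
endloop
endfacet
facet normal -0.795 -0.588 -0.150
outer loop
vertex 3.806 1.691 1.547
vertex 4.212 0.995 2.122
vertex 3.313 1.967 3.081
endloop
endfacet
facet normal 0.811 -0.011 -0.585
outer loop
vertex 4.212 0.995 2.122
vertex 4.367 1.953 2.319
vertex 4.773 1.258 2.895
endloop
endfacet
facet normal -0.324 -0.799 0.507
outer loop
vertex 4.212 0.995 2.122
vertex 4.773 1.258 2.895
vertex 3.313 1.967 3.081
endloop
endfacet

endsolid


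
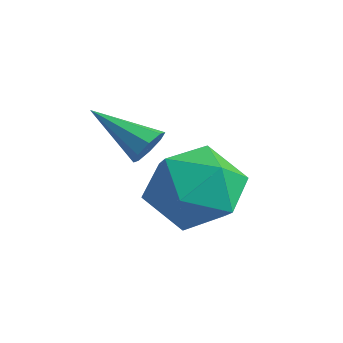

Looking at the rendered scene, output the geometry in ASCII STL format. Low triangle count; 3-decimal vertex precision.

solid 
facet normal 0.029 0.928 -0.372
outer loop
vertex 0.858 -1.319 0.027
vertex -0.042 -1.001 0.751
vertex 1.093 -0.888 1.121
endloop
endfacet
facet normal 0.675 0.625 -0.391
outer loop
vertex 0.858 -1.319 0.027
vertex 1.093 -0.888 1.121
vertex 1.714 -1.823 0.699
endloop
endfacet
facet normal 0.627 0.028 -0.778
outer loop
vertex 0.858 -1.319 0.027
vertex 1.714 -1.823 0.699
vertex 0.963 -2.513 0.069
endloop
endfacet
facet normal -0.048 -0.039 -0.998
outer loop
vertex 0.858 -1.319 0.027
vertex 0.963 -2.513 0.069
vertex -0.122 -2.005 0.101
endloop
endfacet
facet normal -0.418 0.517 -0.747
outer loop
vertex 0.858 -1.319 0.027
vertex -0.122 -2.005 0.101
vertex -0.042 -1.001 0.751
endloop
endfacet
facet normal 0.853 0.443 0.275
outer loop
vertex 1.714 -1.823 0.699
vertex 1.093 -0.888 1.121
vertex 1.342 -1.815 1.839
endloop
endfacet
facet normal -0.193 0.932 0.306
outer loop
vertex 1.093 -0.888 1.121
vertex -0.042 -1.001 0.751
vertex 0.257 -1.307 1.871
endloop
endfacet
facet normal -0.915 0.268 -0.301
outer loop
vertex -0.042 -1.001 0.751
vertex -0.122 -2.005 0.101
vertex -0.494 -1.997 1.241
endloop
endfacet
facet normal -0.317 -0.633 -0.707
outer loop
vertex -0.122 -2.005 0.101
vertex 0.963 -2.513 0.069
vertex 0.127 -2.932 0.819
endloop
endfacet
facet normal 0.776 -0.525 -0.350
outer loop
vertex 0.963 -2.513 0.069
vertex 1.714 -1.823 0.699
vertex 1.262 -2.819 1.189
endloop
endfacet
facet normal 0.048 0.039 0.998
outer loop
vertex 0.362 -2.501 1.913
vertex 1.342 -1.815 1.839
vertex 0.257 -1.307 1.871
endloop
endfacet
facet normal -0.627 -0.028 0.778
outer loop
vertex 0.362 -2.501 1.913
vertex 0.257 -1.307 1.871
vertex -0.494 -1.997 1.241
endloop
endfacet
facet normal -0.675 -0.625 0.391
outer loop
vertex 0.362 -2.501 1.913
vertex -0.494 -1.997 1.241
vertex 0.127 -2.932 0.819
endloop
endfacet
facet normal -0.029 -0.928 0.372
outer loop
vertex 0.362 -2.501 1.913
vertex 0.127 -2.932 0.819
vertex 1.262 -2.819 1.189
endloop
endfacet
facet normal 0.418 -0.517 0.747
outer loop
vertex 0.362 -2.501 1.913
vertex 1.262 -2.819 1.189
vertex 1.342 -1.815 1.839
endloop
endfacet
facet normal 0.317 0.633 0.707
outer loop
vertex 0.257 -1.307 1.871
vertex 1.342 -1.815 1.839
vertex 1.093 -0.888 1.121
endloop
endfacet
facet normal -0.776 0.525 0.350
outer loop
vertex -0.494 -1.997 1.241
vertex 0.257 -1.307 1.871
vertex -0.042 -1.001 0.751
endloop
endfacet
facet normal -0.853 -0.443 -0.275
outer loop
vertex 0.127 -2.932 0.819
vertex -0.494 -1.997 1.241
vertex -0.122 -2.005 0.101
endloop
endfacet
facet normal 0.193 -0.932 -0.306
outer loop
vertex 1.262 -2.819 1.189
vertex 0.127 -2.932 0.819
vertex 0.963 -2.513 0.069
endloop
endfacet
facet normal 0.915 -0.268 0.301
outer loop
vertex 1.342 -1.815 1.839
vertex 1.262 -2.819 1.189
vertex 1.714 -1.823 0.699
endloop
endfacet
facet normal 0.791 0.369 -0.489
outer loop
vertex -0.185 -2.491 2.135
vertex -0.504 -2.243 1.806
vertex -0.279 -2.124 2.26
endloop
endfacet
facet normal 0.316 -0.232 0.920
outer loop
vertex -0.185 -2.491 2.135
vertex -0.279 -2.124 2.26
vertex -1.776 -2.837 2.594
endloop
endfacet
facet normal 0.791 0.368 -0.489
outer loop
vertex -0.279 -2.124 2.26
vertex -0.504 -2.243 1.806
vertex -0.504 -1.828 2.119
endloop
endfacet
facet normal -0.002 0.429 0.904
outer loop
vertex -0.279 -2.124 2.26
vertex -0.504 -1.828 2.119
vertex -1.776 -2.837 2.594
endloop
endfacet
facet normal 0.791 0.369 -0.489
outer loop
vertex -0.504 -1.828 2.119
vertex -0.504 -2.243 1.806
vertex -0.729 -1.775 1.795
endloop
endfacet
facet normal -0.451 0.776 0.440
outer loop
vertex -0.504 -1.828 2.119
vertex -0.729 -1.775 1.795
vertex -1.776 -2.837 2.594
endloop
endfacet
facet normal 0.791 0.369 -0.489
outer loop
vertex -0.729 -1.775 1.795
vertex -0.504 -2.243 1.806
vertex -0.822 -1.996 1.478
endloop
endfacet
facet normal -0.769 0.608 -0.199
outer loop
vertex -0.729 -1.775 1.795
vertex -0.822 -1.996 1.478
vertex -1.776 -2.837 2.594
endloop
endfacet
facet normal 0.791 0.368 -0.489
outer loop
vertex -0.822 -1.996 1.478
vertex -0.504 -2.243 1.806
vertex -0.729 -2.362 1.353
endloop
endfacet
facet normal -0.768 0.023 -0.639
outer loop
vertex -0.822 -1.996 1.478
vertex -0.729 -2.362 1.353
vertex -1.776 -2.837 2.594
endloop
endfacet
facet normal 0.790 0.369 -0.489
outer loop
vertex -0.729 -2.362 1.353
vertex -0.504 -2.243 1.806
vertex -0.503 -2.659 1.494
endloop
endfacet
facet normal -0.450 -0.639 -0.624
outer loop
vertex -0.729 -2.362 1.353
vertex -0.503 -2.659 1.494
vertex -1.776 -2.837 2.594
endloop
endfacet
facet normal 0.791 0.369 -0.489
outer loop
vertex -0.503 -2.659 1.494
vertex -0.504 -2.243 1.806
vertex -0.278 -2.712 1.818
endloop
endfacet
facet normal -0.001 -0.987 -0.161
outer loop
vertex -0.503 -2.659 1.494
vertex -0.278 -2.712 1.818
vertex -1.776 -2.837 2.594
endloop
endfacet
facet normal 0.791 0.369 -0.489
outer loop
vertex -0.278 -2.712 1.818
vertex -0.504 -2.243 1.806
vertex -0.185 -2.491 2.135
endloop
endfacet
facet normal 0.316 -0.819 0.478
outer loop
vertex -0.278 -2.712 1.818
vertex -0.185 -2.491 2.135
vertex -1.776 -2.837 2.594
endloop
endfacet

endsolid


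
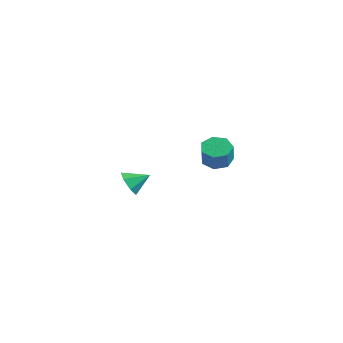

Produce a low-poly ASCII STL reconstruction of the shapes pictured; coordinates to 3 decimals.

solid 
facet normal -0.459 0.349 -0.817
outer loop
vertex 3.541 1.753 -0.98
vertex 3.149 2.208 -0.566
vertex 3.797 2.324 -0.88
endloop
endfacet
facet normal 0.792 -0.258 -0.554
outer loop
vertex 3.541 1.753 -0.98
vertex 3.797 2.324 -0.88
vertex 4.064 1.356 -0.048
endloop
endfacet
facet normal 0.792 -0.258 -0.554
outer loop
vertex 4.064 1.356 -0.048
vertex 3.797 2.324 -0.88
vertex 4.32 1.927 0.052
endloop
endfacet
facet normal 0.458 -0.348 0.818
outer loop
vertex 4.064 1.356 -0.048
vertex 4.32 1.927 0.052
vertex 3.671 1.812 0.366
endloop
endfacet
facet normal -0.459 0.348 -0.818
outer loop
vertex 3.797 2.324 -0.88
vertex 3.149 2.208 -0.566
vertex 3.565 2.808 -0.544
endloop
endfacet
facet normal 0.810 0.543 -0.223
outer loop
vertex 3.797 2.324 -0.88
vertex 3.565 2.808 -0.544
vertex 4.32 1.927 0.052
endloop
endfacet
facet normal 0.809 0.544 -0.222
outer loop
vertex 4.32 1.927 0.052
vertex 3.565 2.808 -0.544
vertex 4.087 2.411 0.388
endloop
endfacet
facet normal 0.458 -0.348 0.818
outer loop
vertex 4.32 1.927 0.052
vertex 4.087 2.411 0.388
vertex 3.671 1.812 0.366
endloop
endfacet
facet normal -0.459 0.348 -0.818
outer loop
vertex 3.565 2.808 -0.544
vertex 3.149 2.208 -0.566
vertex 3.019 2.84 -0.224
endloop
endfacet
facet normal 0.217 0.936 0.277
outer loop
vertex 3.565 2.808 -0.544
vertex 3.019 2.84 -0.224
vertex 4.087 2.411 0.388
endloop
endfacet
facet normal 0.217 0.936 0.277
outer loop
vertex 4.087 2.411 0.388
vertex 3.019 2.84 -0.224
vertex 3.542 2.443 0.708
endloop
endfacet
facet normal 0.459 -0.349 0.817
outer loop
vertex 4.087 2.411 0.388
vertex 3.542 2.443 0.708
vertex 3.671 1.812 0.366
endloop
endfacet
facet normal -0.458 0.348 -0.818
outer loop
vertex 3.019 2.84 -0.224
vertex 3.149 2.208 -0.566
vertex 2.571 2.397 -0.162
endloop
endfacet
facet normal -0.538 0.623 0.567
outer loop
vertex 3.019 2.84 -0.224
vertex 2.571 2.397 -0.162
vertex 3.542 2.443 0.708
endloop
endfacet
facet normal -0.538 0.624 0.567
outer loop
vertex 3.542 2.443 0.708
vertex 2.571 2.397 -0.162
vertex 3.093 2.0 0.77
endloop
endfacet
facet normal 0.458 -0.350 0.818
outer loop
vertex 3.542 2.443 0.708
vertex 3.093 2.0 0.77
vertex 3.671 1.812 0.366
endloop
endfacet
facet normal -0.458 0.349 -0.818
outer loop
vertex 2.571 2.397 -0.162
vertex 3.149 2.208 -0.566
vertex 2.558 1.812 -0.404
endloop
endfacet
facet normal -0.889 -0.158 0.430
outer loop
vertex 2.571 2.397 -0.162
vertex 2.558 1.812 -0.404
vertex 3.093 2.0 0.77
endloop
endfacet
facet normal -0.889 -0.158 0.430
outer loop
vertex 3.093 2.0 0.77
vertex 2.558 1.812 -0.404
vertex 3.08 1.415 0.528
endloop
endfacet
facet normal 0.458 -0.348 0.818
outer loop
vertex 3.093 2.0 0.77
vertex 3.08 1.415 0.528
vertex 3.671 1.812 0.366
endloop
endfacet
facet normal -0.458 0.348 -0.818
outer loop
vertex 2.558 1.812 -0.404
vertex 3.149 2.208 -0.566
vertex 2.99 1.525 -0.768
endloop
endfacet
facet normal -0.571 -0.821 -0.030
outer loop
vertex 2.558 1.812 -0.404
vertex 2.99 1.525 -0.768
vertex 3.08 1.415 0.528
endloop
endfacet
facet normal -0.571 -0.821 -0.030
outer loop
vertex 3.08 1.415 0.528
vertex 2.99 1.525 -0.768
vertex 3.512 1.128 0.164
endloop
endfacet
facet normal 0.458 -0.348 0.818
outer loop
vertex 3.08 1.415 0.528
vertex 3.512 1.128 0.164
vertex 3.671 1.812 0.366
endloop
endfacet
facet normal -0.459 0.349 -0.817
outer loop
vertex 2.99 1.525 -0.768
vertex 3.149 2.208 -0.566
vertex 3.541 1.753 -0.98
endloop
endfacet
facet normal 0.178 -0.865 -0.468
outer loop
vertex 2.99 1.525 -0.768
vertex 3.541 1.753 -0.98
vertex 3.512 1.128 0.164
endloop
endfacet
facet normal 0.178 -0.866 -0.468
outer loop
vertex 3.512 1.128 0.164
vertex 3.541 1.753 -0.98
vertex 4.064 1.356 -0.048
endloop
endfacet
facet normal 0.458 -0.348 0.818
outer loop
vertex 3.512 1.128 0.164
vertex 4.064 1.356 -0.048
vertex 3.671 1.812 0.366
endloop
endfacet
facet normal -0.465 -0.745 -0.478
outer loop
vertex -2.229 0.756 -3.16
vertex -2.568 1.267 -3.626
vertex -1.894 0.905 -3.718
endloop
endfacet
facet normal 0.865 -0.138 0.482
outer loop
vertex -2.229 0.756 -3.16
vertex -1.894 0.905 -3.718
vertex -2.052 2.093 -3.094
endloop
endfacet
facet normal -0.465 -0.745 -0.478
outer loop
vertex -1.894 0.905 -3.718
vertex -2.568 1.267 -3.626
vertex -2.067 1.327 -4.207
endloop
endfacet
facet normal 0.964 0.212 -0.159
outer loop
vertex -1.894 0.905 -3.718
vertex -2.067 1.327 -4.207
vertex -2.052 2.093 -3.094
endloop
endfacet
facet normal -0.465 -0.745 -0.478
outer loop
vertex -2.067 1.327 -4.207
vertex -2.568 1.267 -3.626
vertex -2.617 1.703 -4.258
endloop
endfacet
facet normal 0.523 0.699 -0.488
outer loop
vertex -2.067 1.327 -4.207
vertex -2.617 1.703 -4.258
vertex -2.052 2.093 -3.094
endloop
endfacet
facet normal -0.464 -0.745 -0.478
outer loop
vertex -2.617 1.703 -4.258
vertex -2.568 1.267 -3.626
vertex -3.13 1.75 -3.833
endloop
endfacet
facet normal -0.127 0.957 -0.259
outer loop
vertex -2.617 1.703 -4.258
vertex -3.13 1.75 -3.833
vertex -2.052 2.093 -3.094
endloop
endfacet
facet normal -0.464 -0.745 -0.479
outer loop
vertex -3.13 1.75 -3.833
vertex -2.568 1.267 -3.626
vertex -3.22 1.433 -3.252
endloop
endfacet
facet normal -0.496 0.792 0.356
outer loop
vertex -3.13 1.75 -3.833
vertex -3.22 1.433 -3.252
vertex -2.052 2.093 -3.094
endloop
endfacet
facet normal -0.464 -0.746 -0.478
outer loop
vertex -3.22 1.433 -3.252
vertex -2.568 1.267 -3.626
vertex -2.819 0.991 -2.952
endloop
endfacet
facet normal -0.306 0.328 0.893
outer loop
vertex -3.22 1.433 -3.252
vertex -2.819 0.991 -2.952
vertex -2.052 2.093 -3.094
endloop
endfacet
facet normal -0.465 -0.745 -0.478
outer loop
vertex -2.819 0.991 -2.952
vertex -2.568 1.267 -3.626
vertex -2.229 0.756 -3.16
endloop
endfacet
facet normal 0.300 -0.087 0.950
outer loop
vertex -2.819 0.991 -2.952
vertex -2.229 0.756 -3.16
vertex -2.052 2.093 -3.094
endloop
endfacet

endsolid


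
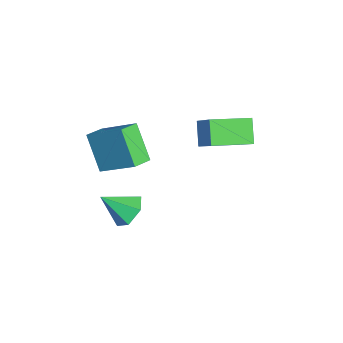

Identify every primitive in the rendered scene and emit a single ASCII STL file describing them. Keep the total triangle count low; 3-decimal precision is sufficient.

solid 
facet normal -0.700 -0.116 -0.704
outer loop
vertex -3.987 2.426 -3.477
vertex -4.041 4.298 -3.732
vertex -3.053 2.328 -4.39
endloop
endfacet
facet normal 0.028 -0.990 0.135
outer loop
vertex -1.519 2.582 -2.848
vertex -3.987 2.426 -3.477
vertex -3.053 2.328 -4.39
endloop
endfacet
facet normal -0.700 -0.116 -0.704
outer loop
vertex -3.053 2.328 -4.39
vertex -4.041 4.298 -3.732
vertex -3.107 4.2 -4.645
endloop
endfacet
facet normal 0.713 -0.074 -0.697
outer loop
vertex -3.107 4.2 -4.645
vertex -1.519 2.582 -2.848
vertex -3.053 2.328 -4.39
endloop
endfacet
facet normal -0.713 0.074 0.697
outer loop
vertex -3.987 2.426 -3.477
vertex -2.507 4.552 -2.19
vertex -4.041 4.298 -3.732
endloop
endfacet
facet normal 0.028 -0.990 0.135
outer loop
vertex -2.453 2.68 -1.935
vertex -3.987 2.426 -3.477
vertex -1.519 2.582 -2.848
endloop
endfacet
facet normal -0.713 0.074 0.697
outer loop
vertex -2.453 2.68 -1.935
vertex -2.507 4.552 -2.19
vertex -3.987 2.426 -3.477
endloop
endfacet
facet normal -0.028 0.990 -0.135
outer loop
vertex -4.041 4.298 -3.732
vertex -2.507 4.552 -2.19
vertex -3.107 4.2 -4.645
endloop
endfacet
facet normal 0.713 -0.074 -0.697
outer loop
vertex -1.573 4.454 -3.103
vertex -1.519 2.582 -2.848
vertex -3.107 4.2 -4.645
endloop
endfacet
facet normal -0.028 0.990 -0.135
outer loop
vertex -3.107 4.2 -4.645
vertex -2.507 4.552 -2.19
vertex -1.573 4.454 -3.103
endloop
endfacet
facet normal 0.700 0.116 0.704
outer loop
vertex -1.573 4.454 -3.103
vertex -2.453 2.68 -1.935
vertex -1.519 2.582 -2.848
endloop
endfacet
facet normal 0.700 0.116 0.704
outer loop
vertex -2.507 4.552 -2.19
vertex -2.453 2.68 -1.935
vertex -1.573 4.454 -3.103
endloop
endfacet
facet normal 0.140 0.746 -0.651
outer loop
vertex 2.323 -1.568 -3.647
vertex 1.477 -1.409 -3.647
vertex 1.99 -1.012 -3.081
endloop
endfacet
facet normal 0.758 -0.184 0.626
outer loop
vertex 2.323 -1.568 -3.647
vertex 1.99 -1.012 -3.081
vertex 1.263 -2.551 -2.653
endloop
endfacet
facet normal 0.140 0.746 -0.651
outer loop
vertex 1.99 -1.012 -3.081
vertex 1.477 -1.409 -3.647
vertex 1.144 -0.853 -3.081
endloop
endfacet
facet normal 0.046 0.247 0.968
outer loop
vertex 1.99 -1.012 -3.081
vertex 1.144 -0.853 -3.081
vertex 1.263 -2.551 -2.653
endloop
endfacet
facet normal 0.140 0.746 -0.651
outer loop
vertex 1.144 -0.853 -3.081
vertex 1.477 -1.409 -3.647
vertex 0.632 -1.25 -3.647
endloop
endfacet
facet normal -0.773 0.104 0.626
outer loop
vertex 1.144 -0.853 -3.081
vertex 0.632 -1.25 -3.647
vertex 1.263 -2.551 -2.653
endloop
endfacet
facet normal 0.141 0.747 -0.650
outer loop
vertex 0.632 -1.25 -3.647
vertex 1.477 -1.409 -3.647
vertex 0.965 -1.805 -4.213
endloop
endfacet
facet normal -0.881 -0.470 -0.057
outer loop
vertex 0.632 -1.25 -3.647
vertex 0.965 -1.805 -4.213
vertex 1.263 -2.551 -2.653
endloop
endfacet
facet normal 0.140 0.747 -0.650
outer loop
vertex 0.965 -1.805 -4.213
vertex 1.477 -1.409 -3.647
vertex 1.811 -1.964 -4.213
endloop
endfacet
facet normal -0.169 -0.901 -0.399
outer loop
vertex 0.965 -1.805 -4.213
vertex 1.811 -1.964 -4.213
vertex 1.263 -2.551 -2.653
endloop
endfacet
facet normal 0.140 0.747 -0.650
outer loop
vertex 1.811 -1.964 -4.213
vertex 1.477 -1.409 -3.647
vertex 2.323 -1.568 -3.647
endloop
endfacet
facet normal 0.650 -0.758 -0.057
outer loop
vertex 1.811 -1.964 -4.213
vertex 2.323 -1.568 -3.647
vertex 1.263 -2.551 -2.653
endloop
endfacet
facet normal -0.607 -0.198 0.770
outer loop
vertex -2.876 -1.065 -2.411
vertex -3.516 -0.305 -2.72
vertex -3.939 -2.444 -3.603
endloop
endfacet
facet normal 0.615 -0.731 0.297
outer loop
vertex -2.744 -2.055 -5.12
vertex -2.876 -1.065 -2.411
vertex -3.939 -2.444 -3.603
endloop
endfacet
facet normal -0.607 -0.198 0.770
outer loop
vertex -3.939 -2.444 -3.603
vertex -3.516 -0.305 -2.72
vertex -4.579 -1.684 -3.912
endloop
endfacet
facet normal -0.504 -0.654 -0.565
outer loop
vertex -4.579 -1.684 -3.912
vertex -2.744 -2.055 -5.12
vertex -3.939 -2.444 -3.603
endloop
endfacet
facet normal 0.504 0.654 0.565
outer loop
vertex -2.876 -1.065 -2.411
vertex -2.321 0.084 -4.237
vertex -3.516 -0.305 -2.72
endloop
endfacet
facet normal 0.615 -0.731 0.297
outer loop
vertex -1.681 -0.676 -3.928
vertex -2.876 -1.065 -2.411
vertex -2.744 -2.055 -5.12
endloop
endfacet
facet normal 0.504 0.654 0.565
outer loop
vertex -1.681 -0.676 -3.928
vertex -2.321 0.084 -4.237
vertex -2.876 -1.065 -2.411
endloop
endfacet
facet normal -0.615 0.731 -0.297
outer loop
vertex -3.516 -0.305 -2.72
vertex -2.321 0.084 -4.237
vertex -4.579 -1.684 -3.912
endloop
endfacet
facet normal -0.504 -0.654 -0.565
outer loop
vertex -3.384 -1.295 -5.429
vertex -2.744 -2.055 -5.12
vertex -4.579 -1.684 -3.912
endloop
endfacet
facet normal -0.615 0.731 -0.297
outer loop
vertex -4.579 -1.684 -3.912
vertex -2.321 0.084 -4.237
vertex -3.384 -1.295 -5.429
endloop
endfacet
facet normal 0.607 0.198 -0.770
outer loop
vertex -3.384 -1.295 -5.429
vertex -1.681 -0.676 -3.928
vertex -2.744 -2.055 -5.12
endloop
endfacet
facet normal 0.607 0.198 -0.770
outer loop
vertex -2.321 0.084 -4.237
vertex -1.681 -0.676 -3.928
vertex -3.384 -1.295 -5.429
endloop
endfacet

endsolid


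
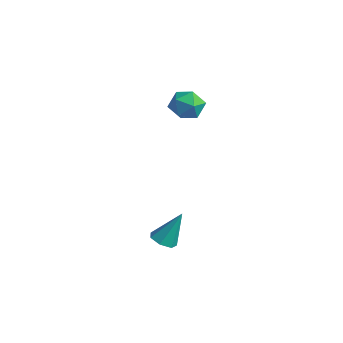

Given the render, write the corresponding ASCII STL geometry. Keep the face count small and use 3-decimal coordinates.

solid 
facet normal -0.431 0.474 0.768
outer loop
vertex -3.438 3.539 3.222
vertex -3.804 2.749 3.504
vertex -2.98 3.005 3.808
endloop
endfacet
facet normal 0.181 0.793 0.582
outer loop
vertex -3.438 3.539 3.222
vertex -2.98 3.005 3.808
vertex -2.538 3.411 3.117
endloop
endfacet
facet normal 0.128 0.986 -0.104
outer loop
vertex -3.438 3.539 3.222
vertex -2.538 3.411 3.117
vertex -3.089 3.406 2.387
endloop
endfacet
facet normal -0.515 0.786 -0.341
outer loop
vertex -3.438 3.539 3.222
vertex -3.089 3.406 2.387
vertex -3.871 2.997 2.626
endloop
endfacet
facet normal -0.860 0.469 0.198
outer loop
vertex -3.438 3.539 3.222
vertex -3.871 2.997 2.626
vertex -3.804 2.749 3.504
endloop
endfacet
facet normal 0.706 0.313 0.635
outer loop
vertex -2.538 3.411 3.117
vertex -2.98 3.005 3.808
vertex -2.349 2.543 3.334
endloop
endfacet
facet normal -0.282 -0.204 0.937
outer loop
vertex -2.98 3.005 3.808
vertex -3.804 2.749 3.504
vertex -3.131 2.134 3.573
endloop
endfacet
facet normal -0.978 -0.209 0.016
outer loop
vertex -3.804 2.749 3.504
vertex -3.871 2.997 2.626
vertex -3.682 2.129 2.843
endloop
endfacet
facet normal -0.420 0.304 -0.855
outer loop
vertex -3.871 2.997 2.626
vertex -3.089 3.406 2.387
vertex -3.24 2.535 2.152
endloop
endfacet
facet normal 0.620 0.626 -0.473
outer loop
vertex -3.089 3.406 2.387
vertex -2.538 3.411 3.117
vertex -2.416 2.791 2.456
endloop
endfacet
facet normal 0.515 -0.786 0.341
outer loop
vertex -2.782 2.001 2.738
vertex -2.349 2.543 3.334
vertex -3.131 2.134 3.573
endloop
endfacet
facet normal -0.128 -0.986 0.104
outer loop
vertex -2.782 2.001 2.738
vertex -3.131 2.134 3.573
vertex -3.682 2.129 2.843
endloop
endfacet
facet normal -0.181 -0.793 -0.582
outer loop
vertex -2.782 2.001 2.738
vertex -3.682 2.129 2.843
vertex -3.24 2.535 2.152
endloop
endfacet
facet normal 0.431 -0.474 -0.768
outer loop
vertex -2.782 2.001 2.738
vertex -3.24 2.535 2.152
vertex -2.416 2.791 2.456
endloop
endfacet
facet normal 0.860 -0.469 -0.198
outer loop
vertex -2.782 2.001 2.738
vertex -2.416 2.791 2.456
vertex -2.349 2.543 3.334
endloop
endfacet
facet normal 0.420 -0.304 0.855
outer loop
vertex -3.131 2.134 3.573
vertex -2.349 2.543 3.334
vertex -2.98 3.005 3.808
endloop
endfacet
facet normal -0.620 -0.626 0.473
outer loop
vertex -3.682 2.129 2.843
vertex -3.131 2.134 3.573
vertex -3.804 2.749 3.504
endloop
endfacet
facet normal -0.706 -0.313 -0.635
outer loop
vertex -3.24 2.535 2.152
vertex -3.682 2.129 2.843
vertex -3.871 2.997 2.626
endloop
endfacet
facet normal 0.282 0.204 -0.937
outer loop
vertex -2.416 2.791 2.456
vertex -3.24 2.535 2.152
vertex -3.089 3.406 2.387
endloop
endfacet
facet normal 0.978 0.209 -0.016
outer loop
vertex -2.349 2.543 3.334
vertex -2.416 2.791 2.456
vertex -2.538 3.411 3.117
endloop
endfacet
facet normal -0.185 -0.456 -0.870
outer loop
vertex -0.393 -1.054 -3.088
vertex -0.794 -0.537 -3.274
vertex -0.126 -0.613 -3.376
endloop
endfacet
facet normal 0.885 -0.308 0.349
outer loop
vertex -0.393 -1.054 -3.088
vertex -0.126 -0.613 -3.376
vertex -0.466 0.277 -1.726
endloop
endfacet
facet normal -0.185 -0.457 -0.870
outer loop
vertex -0.126 -0.613 -3.376
vertex -0.794 -0.537 -3.274
vertex -0.362 -0.116 -3.587
endloop
endfacet
facet normal 0.909 0.416 -0.037
outer loop
vertex -0.126 -0.613 -3.376
vertex -0.362 -0.116 -3.587
vertex -0.466 0.277 -1.726
endloop
endfacet
facet normal -0.185 -0.457 -0.870
outer loop
vertex -0.362 -0.116 -3.587
vertex -0.794 -0.537 -3.274
vertex -0.923 0.065 -3.563
endloop
endfacet
facet normal 0.295 0.938 -0.182
outer loop
vertex -0.362 -0.116 -3.587
vertex -0.923 0.065 -3.563
vertex -0.466 0.277 -1.726
endloop
endfacet
facet normal -0.183 -0.457 -0.870
outer loop
vertex -0.923 0.065 -3.563
vertex -0.794 -0.537 -3.274
vertex -1.387 -0.208 -3.322
endloop
endfacet
facet normal -0.498 0.867 0.024
outer loop
vertex -0.923 0.065 -3.563
vertex -1.387 -0.208 -3.322
vertex -0.466 0.277 -1.726
endloop
endfacet
facet normal -0.184 -0.458 -0.869
outer loop
vertex -1.387 -0.208 -3.322
vertex -0.794 -0.537 -3.274
vertex -1.405 -0.728 -3.044
endloop
endfacet
facet normal -0.869 0.256 0.423
outer loop
vertex -1.387 -0.208 -3.322
vertex -1.405 -0.728 -3.044
vertex -0.466 0.277 -1.726
endloop
endfacet
facet normal -0.185 -0.457 -0.870
outer loop
vertex -1.405 -0.728 -3.044
vertex -0.794 -0.537 -3.274
vertex -0.962 -1.105 -2.94
endloop
endfacet
facet normal -0.541 -0.437 0.719
outer loop
vertex -1.405 -0.728 -3.044
vertex -0.962 -1.105 -2.94
vertex -0.466 0.277 -1.726
endloop
endfacet
facet normal -0.185 -0.457 -0.870
outer loop
vertex -0.962 -1.105 -2.94
vertex -0.794 -0.537 -3.274
vertex -0.393 -1.054 -3.088
endloop
endfacet
facet normal 0.240 -0.688 0.685
outer loop
vertex -0.962 -1.105 -2.94
vertex -0.393 -1.054 -3.088
vertex -0.466 0.277 -1.726
endloop
endfacet

endsolid


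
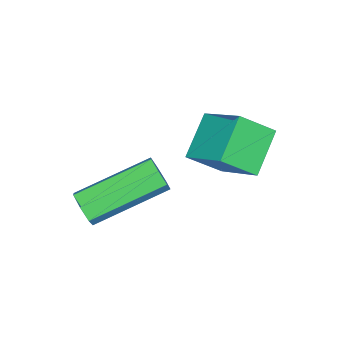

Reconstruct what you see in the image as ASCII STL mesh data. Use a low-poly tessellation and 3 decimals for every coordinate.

solid 
facet normal 0.830 -0.444 -0.339
outer loop
vertex 5.001 -2.753 -0.194
vertex 4.728 -2.937 -0.621
vertex 4.998 -2.472 -0.569
endloop
endfacet
facet normal 0.559 0.665 0.494
outer loop
vertex 5.001 -2.753 -0.194
vertex 4.998 -2.472 -0.569
vertex 3.186 -1.779 0.549
endloop
endfacet
facet normal 0.559 0.666 0.493
outer loop
vertex 3.186 -1.779 0.549
vertex 4.998 -2.472 -0.569
vertex 3.183 -1.499 0.174
endloop
endfacet
facet normal -0.829 0.445 0.339
outer loop
vertex 3.186 -1.779 0.549
vertex 3.183 -1.499 0.174
vertex 2.912 -1.963 0.121
endloop
endfacet
facet normal 0.830 -0.444 -0.339
outer loop
vertex 4.998 -2.472 -0.569
vertex 4.728 -2.937 -0.621
vertex 4.791 -2.542 -0.984
endloop
endfacet
facet normal 0.343 0.883 -0.320
outer loop
vertex 4.998 -2.472 -0.569
vertex 4.791 -2.542 -0.984
vertex 3.183 -1.499 0.174
endloop
endfacet
facet normal 0.344 0.883 -0.318
outer loop
vertex 3.183 -1.499 0.174
vertex 4.791 -2.542 -0.984
vertex 2.976 -1.568 -0.241
endloop
endfacet
facet normal -0.829 0.445 0.339
outer loop
vertex 3.183 -1.499 0.174
vertex 2.976 -1.568 -0.241
vertex 2.912 -1.963 0.121
endloop
endfacet
facet normal 0.830 -0.443 -0.338
outer loop
vertex 4.791 -2.542 -0.984
vertex 4.728 -2.937 -0.621
vertex 4.537 -2.909 -1.126
endloop
endfacet
facet normal -0.131 0.435 -0.891
outer loop
vertex 4.791 -2.542 -0.984
vertex 4.537 -2.909 -1.126
vertex 2.976 -1.568 -0.241
endloop
endfacet
facet normal -0.131 0.435 -0.891
outer loop
vertex 2.976 -1.568 -0.241
vertex 4.537 -2.909 -1.126
vertex 2.721 -1.935 -0.383
endloop
endfacet
facet normal -0.829 0.445 0.339
outer loop
vertex 2.976 -1.568 -0.241
vertex 2.721 -1.935 -0.383
vertex 2.912 -1.963 0.121
endloop
endfacet
facet normal 0.829 -0.445 -0.338
outer loop
vertex 4.537 -2.909 -1.126
vertex 4.728 -2.937 -0.621
vertex 4.426 -3.297 -0.888
endloop
endfacet
facet normal -0.507 -0.341 -0.792
outer loop
vertex 4.537 -2.909 -1.126
vertex 4.426 -3.297 -0.888
vertex 2.721 -1.935 -0.383
endloop
endfacet
facet normal -0.507 -0.341 -0.792
outer loop
vertex 2.721 -1.935 -0.383
vertex 4.426 -3.297 -0.888
vertex 2.61 -2.323 -0.145
endloop
endfacet
facet normal -0.829 0.445 0.339
outer loop
vertex 2.721 -1.935 -0.383
vertex 2.61 -2.323 -0.145
vertex 2.912 -1.963 0.121
endloop
endfacet
facet normal 0.829 -0.445 -0.338
outer loop
vertex 4.426 -3.297 -0.888
vertex 4.728 -2.937 -0.621
vertex 4.542 -3.414 -0.449
endloop
endfacet
facet normal -0.501 -0.860 -0.097
outer loop
vertex 4.426 -3.297 -0.888
vertex 4.542 -3.414 -0.449
vertex 2.61 -2.323 -0.145
endloop
endfacet
facet normal -0.501 -0.860 -0.096
outer loop
vertex 2.61 -2.323 -0.145
vertex 4.542 -3.414 -0.449
vertex 2.727 -2.44 0.293
endloop
endfacet
facet normal -0.829 0.444 0.340
outer loop
vertex 2.61 -2.323 -0.145
vertex 2.727 -2.44 0.293
vertex 2.912 -1.963 0.121
endloop
endfacet
facet normal 0.829 -0.445 -0.338
outer loop
vertex 4.542 -3.414 -0.449
vertex 4.728 -2.937 -0.621
vertex 4.798 -3.172 -0.14
endloop
endfacet
facet normal -0.118 -0.732 0.671
outer loop
vertex 4.542 -3.414 -0.449
vertex 4.798 -3.172 -0.14
vertex 2.727 -2.44 0.293
endloop
endfacet
facet normal -0.118 -0.732 0.671
outer loop
vertex 2.727 -2.44 0.293
vertex 4.798 -3.172 -0.14
vertex 2.983 -2.198 0.602
endloop
endfacet
facet normal -0.829 0.444 0.339
outer loop
vertex 2.727 -2.44 0.293
vertex 2.983 -2.198 0.602
vertex 2.912 -1.963 0.121
endloop
endfacet
facet normal 0.829 -0.445 -0.338
outer loop
vertex 4.798 -3.172 -0.14
vertex 4.728 -2.937 -0.621
vertex 5.001 -2.753 -0.194
endloop
endfacet
facet normal 0.354 -0.051 0.934
outer loop
vertex 4.798 -3.172 -0.14
vertex 5.001 -2.753 -0.194
vertex 2.983 -2.198 0.602
endloop
endfacet
facet normal 0.354 -0.053 0.934
outer loop
vertex 2.983 -2.198 0.602
vertex 5.001 -2.753 -0.194
vertex 3.186 -1.779 0.549
endloop
endfacet
facet normal -0.829 0.445 0.340
outer loop
vertex 2.983 -2.198 0.602
vertex 3.186 -1.779 0.549
vertex 2.912 -1.963 0.121
endloop
endfacet
facet normal -0.569 0.570 -0.593
outer loop
vertex 1.31 0.391 2.246
vertex 2.404 0.713 1.505
vertex 1.019 -0.955 1.232
endloop
endfacet
facet normal -0.804 -0.237 0.545
outer loop
vertex 1.656 -1.593 1.895
vertex 1.31 0.391 2.246
vertex 1.019 -0.955 1.232
endloop
endfacet
facet normal -0.570 0.570 -0.592
outer loop
vertex 1.019 -0.955 1.232
vertex 2.404 0.713 1.505
vertex 2.112 -0.632 0.49
endloop
endfacet
facet normal -0.170 -0.787 -0.593
outer loop
vertex 2.112 -0.632 0.49
vertex 1.656 -1.593 1.895
vertex 1.019 -0.955 1.232
endloop
endfacet
facet normal 0.170 0.787 0.593
outer loop
vertex 1.31 0.391 2.246
vertex 3.041 0.075 2.168
vertex 2.404 0.713 1.505
endloop
endfacet
facet normal -0.804 -0.237 0.545
outer loop
vertex 1.948 -0.248 2.91
vertex 1.31 0.391 2.246
vertex 1.656 -1.593 1.895
endloop
endfacet
facet normal 0.170 0.787 0.593
outer loop
vertex 1.948 -0.248 2.91
vertex 3.041 0.075 2.168
vertex 1.31 0.391 2.246
endloop
endfacet
facet normal 0.804 0.237 -0.545
outer loop
vertex 2.404 0.713 1.505
vertex 3.041 0.075 2.168
vertex 2.112 -0.632 0.49
endloop
endfacet
facet normal -0.170 -0.787 -0.593
outer loop
vertex 2.75 -1.271 1.154
vertex 1.656 -1.593 1.895
vertex 2.112 -0.632 0.49
endloop
endfacet
facet normal 0.804 0.237 -0.545
outer loop
vertex 2.112 -0.632 0.49
vertex 3.041 0.075 2.168
vertex 2.75 -1.271 1.154
endloop
endfacet
facet normal 0.569 -0.570 0.592
outer loop
vertex 2.75 -1.271 1.154
vertex 1.948 -0.248 2.91
vertex 1.656 -1.593 1.895
endloop
endfacet
facet normal 0.570 -0.569 0.592
outer loop
vertex 3.041 0.075 2.168
vertex 1.948 -0.248 2.91
vertex 2.75 -1.271 1.154
endloop
endfacet

endsolid
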